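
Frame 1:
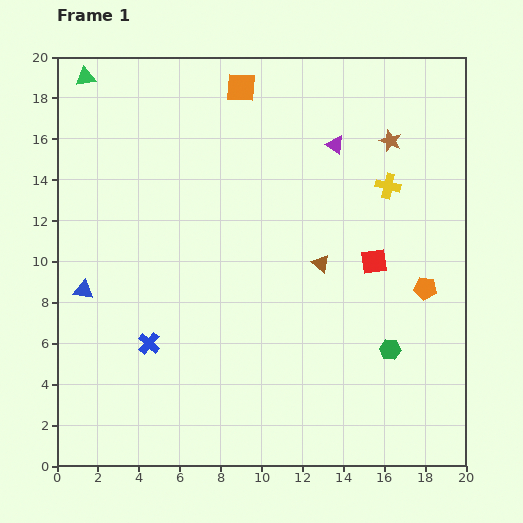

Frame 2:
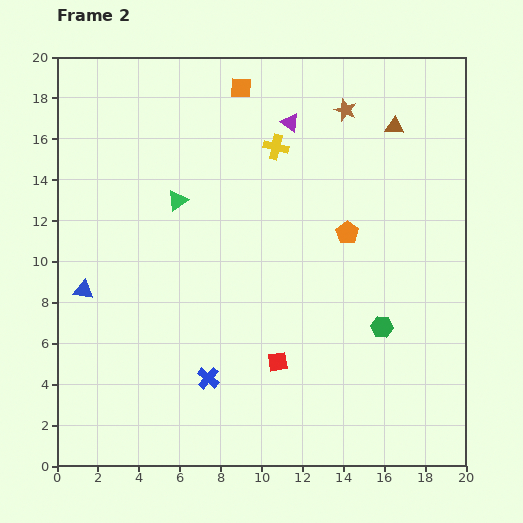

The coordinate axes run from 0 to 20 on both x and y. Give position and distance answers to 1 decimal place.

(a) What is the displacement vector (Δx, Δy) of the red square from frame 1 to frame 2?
(-4.7, -4.9)

The red square was at (15.5, 10.0) in frame 1 and (10.8, 5.1) in frame 2.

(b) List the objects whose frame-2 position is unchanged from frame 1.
the orange square, the blue triangle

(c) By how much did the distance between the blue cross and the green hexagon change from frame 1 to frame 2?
-2.9

Distance in frame 1: 11.8. Distance in frame 2: 8.9.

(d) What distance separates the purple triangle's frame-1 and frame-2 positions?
2.5

The purple triangle moved from (13.6, 15.7) to (11.4, 16.8), a distance of √(2.2² + 1.1²) ≈ 2.5.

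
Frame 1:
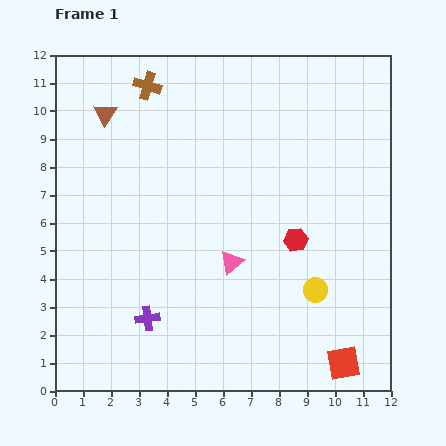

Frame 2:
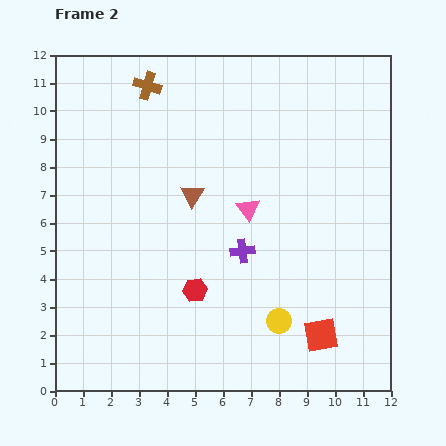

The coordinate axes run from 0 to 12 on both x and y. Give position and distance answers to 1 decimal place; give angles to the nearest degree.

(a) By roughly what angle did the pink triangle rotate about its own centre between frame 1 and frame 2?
26° counter-clockwise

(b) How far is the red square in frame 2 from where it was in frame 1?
1.3

The red square moved from (10.3, 1.0) to (9.5, 2.0), a distance of √(0.8² + 1.0²) ≈ 1.3.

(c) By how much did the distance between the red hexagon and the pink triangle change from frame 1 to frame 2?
+1.1

Distance in frame 1: 2.4. Distance in frame 2: 3.5.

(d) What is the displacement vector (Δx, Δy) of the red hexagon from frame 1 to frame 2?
(-3.6, -1.8)

The red hexagon was at (8.6, 5.4) in frame 1 and (5.0, 3.6) in frame 2.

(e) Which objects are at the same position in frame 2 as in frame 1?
the brown cross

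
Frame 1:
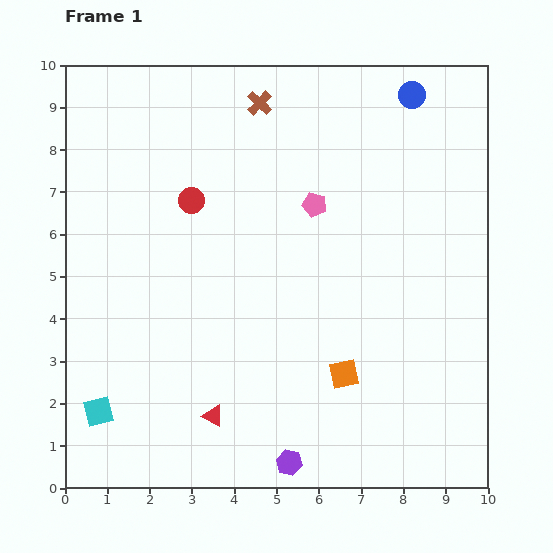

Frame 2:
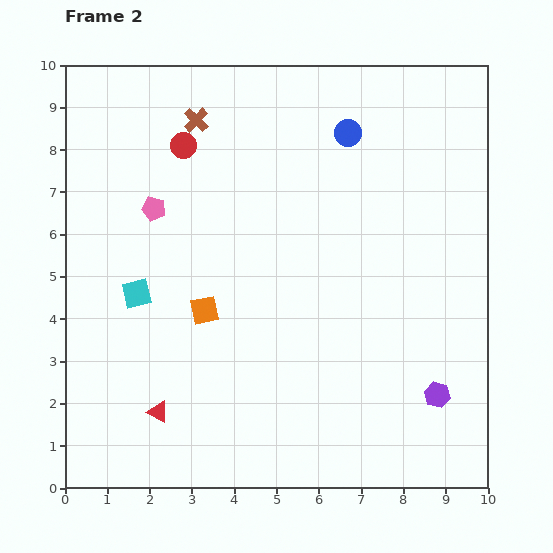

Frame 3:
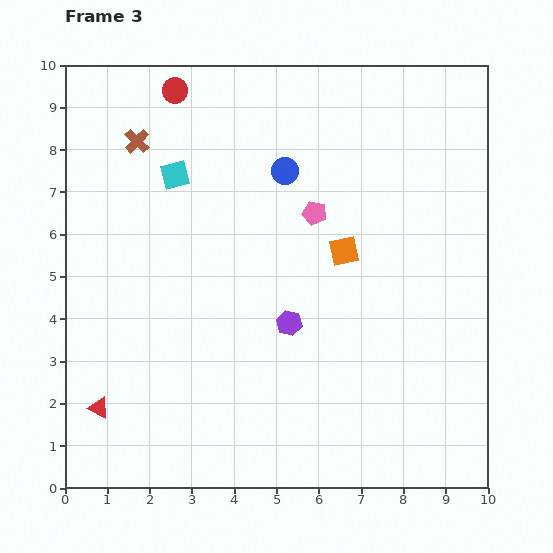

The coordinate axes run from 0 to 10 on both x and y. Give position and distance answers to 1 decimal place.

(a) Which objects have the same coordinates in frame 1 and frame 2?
none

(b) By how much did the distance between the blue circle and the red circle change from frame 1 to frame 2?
-1.9

Distance in frame 1: 5.8. Distance in frame 2: 3.9.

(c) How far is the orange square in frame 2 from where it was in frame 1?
3.6

The orange square moved from (6.6, 2.7) to (3.3, 4.2), a distance of √(3.3² + 1.5²) ≈ 3.6.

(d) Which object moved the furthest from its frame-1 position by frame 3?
the cyan square

(moved 5.9; next 3.5)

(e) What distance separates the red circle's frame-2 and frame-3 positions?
1.3

The red circle moved from (2.8, 8.1) to (2.6, 9.4), a distance of √(0.2² + 1.3²) ≈ 1.3.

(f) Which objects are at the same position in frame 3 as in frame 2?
none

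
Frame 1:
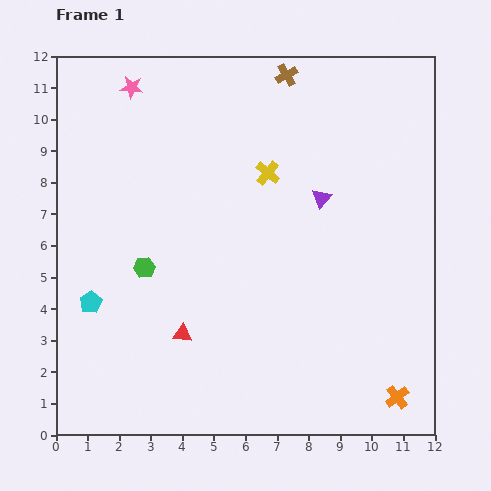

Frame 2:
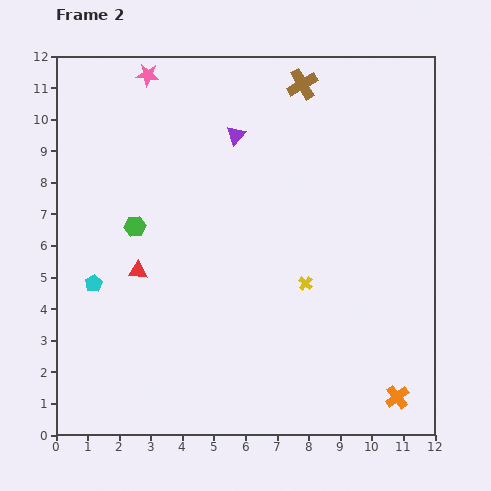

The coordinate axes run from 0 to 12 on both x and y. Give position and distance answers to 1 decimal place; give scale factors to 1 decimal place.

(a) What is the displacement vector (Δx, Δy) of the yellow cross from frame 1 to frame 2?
(1.2, -3.5)

The yellow cross was at (6.7, 8.3) in frame 1 and (7.9, 4.8) in frame 2.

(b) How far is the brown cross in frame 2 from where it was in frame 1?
0.6

The brown cross moved from (7.3, 11.4) to (7.8, 11.1), a distance of √(0.5² + 0.3²) ≈ 0.6.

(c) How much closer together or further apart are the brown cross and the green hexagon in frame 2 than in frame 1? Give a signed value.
-0.6

Distance in frame 1: 7.6. Distance in frame 2: 7.0.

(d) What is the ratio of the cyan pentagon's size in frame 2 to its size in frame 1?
0.8×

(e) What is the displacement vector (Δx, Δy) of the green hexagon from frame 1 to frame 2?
(-0.3, 1.3)

The green hexagon was at (2.8, 5.3) in frame 1 and (2.5, 6.6) in frame 2.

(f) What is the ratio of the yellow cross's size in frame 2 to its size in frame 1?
0.6×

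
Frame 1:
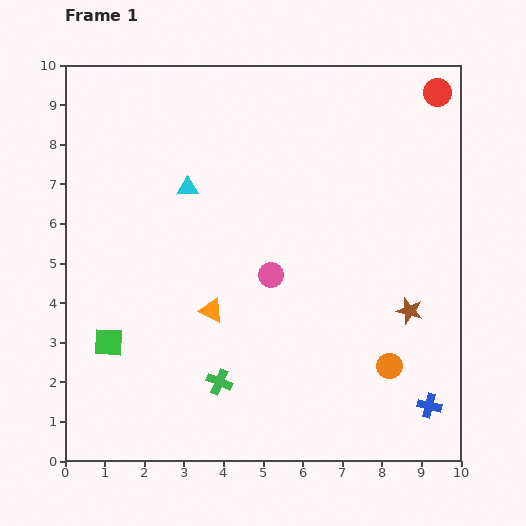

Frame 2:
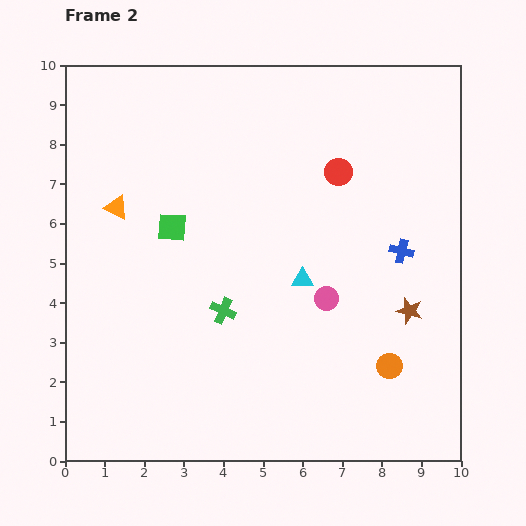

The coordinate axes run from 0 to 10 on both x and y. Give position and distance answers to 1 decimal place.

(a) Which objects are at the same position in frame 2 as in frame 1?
the brown star, the orange circle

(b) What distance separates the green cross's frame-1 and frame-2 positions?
1.8

The green cross moved from (3.9, 2.0) to (4.0, 3.8), a distance of √(0.1² + 1.8²) ≈ 1.8.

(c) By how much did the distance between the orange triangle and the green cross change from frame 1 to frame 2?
+1.9

Distance in frame 1: 1.8. Distance in frame 2: 3.7.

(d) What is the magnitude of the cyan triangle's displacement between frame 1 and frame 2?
3.7

The cyan triangle moved from (3.1, 6.9) to (6.0, 4.6), a distance of √(2.9² + 2.3²) ≈ 3.7.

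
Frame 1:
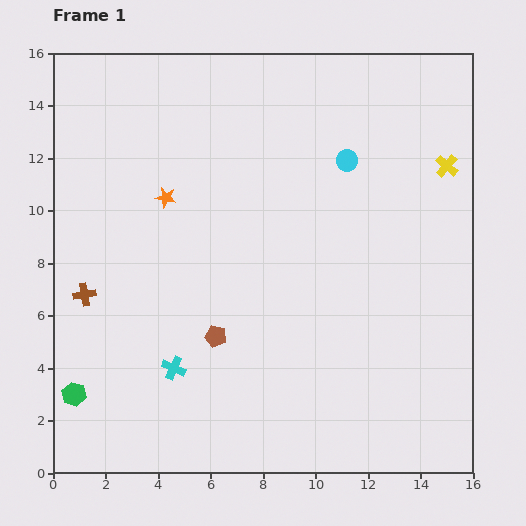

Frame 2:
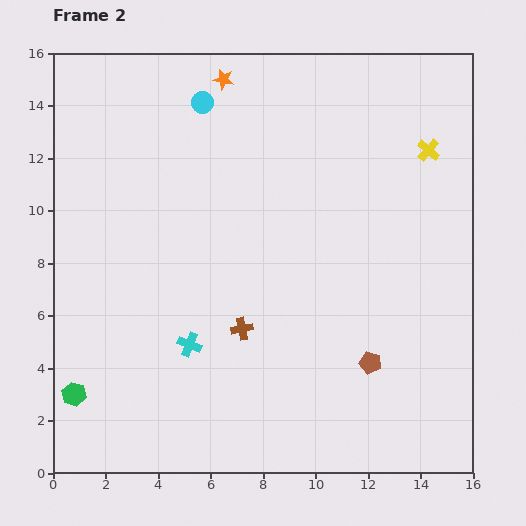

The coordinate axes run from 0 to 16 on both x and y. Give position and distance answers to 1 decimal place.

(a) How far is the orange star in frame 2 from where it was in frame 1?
5.0

The orange star moved from (4.3, 10.5) to (6.5, 15.0), a distance of √(2.2² + 4.5²) ≈ 5.0.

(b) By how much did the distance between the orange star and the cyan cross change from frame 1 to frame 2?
+3.7

Distance in frame 1: 6.5. Distance in frame 2: 10.2.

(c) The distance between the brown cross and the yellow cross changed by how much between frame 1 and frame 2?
-4.8

Distance in frame 1: 14.6. Distance in frame 2: 9.8.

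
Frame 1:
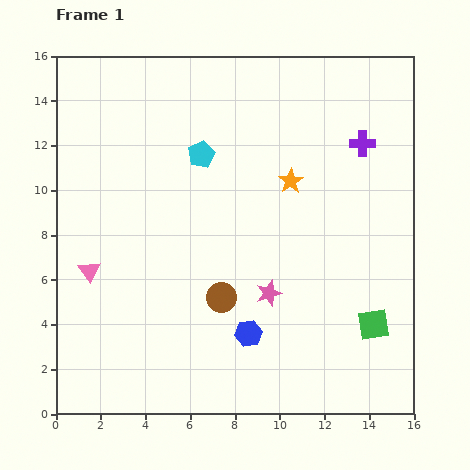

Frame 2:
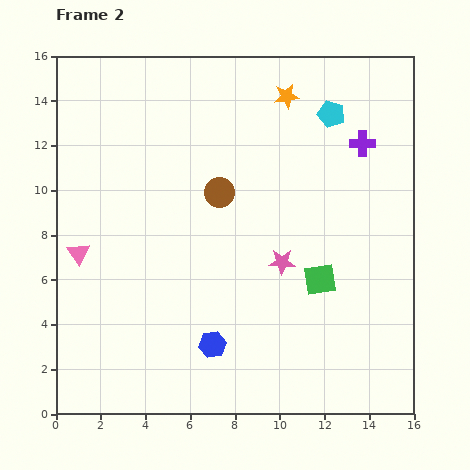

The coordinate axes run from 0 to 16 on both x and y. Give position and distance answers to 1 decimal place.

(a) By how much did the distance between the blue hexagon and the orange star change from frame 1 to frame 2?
+4.5

Distance in frame 1: 7.1. Distance in frame 2: 11.6.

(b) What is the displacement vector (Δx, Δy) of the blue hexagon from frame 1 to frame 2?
(-1.6, -0.5)

The blue hexagon was at (8.6, 3.6) in frame 1 and (7.0, 3.1) in frame 2.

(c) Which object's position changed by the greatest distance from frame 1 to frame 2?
the cyan pentagon

(moved 6.1; next 4.7)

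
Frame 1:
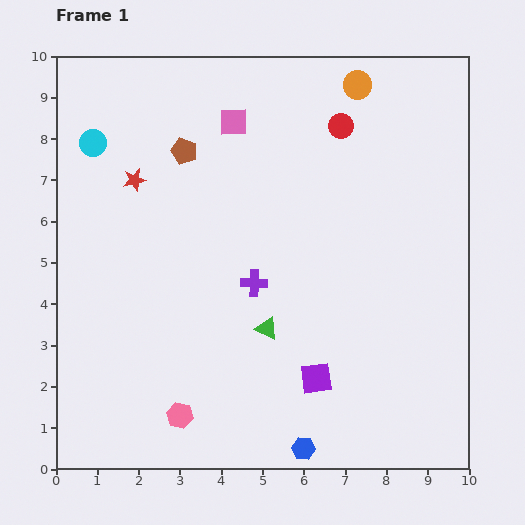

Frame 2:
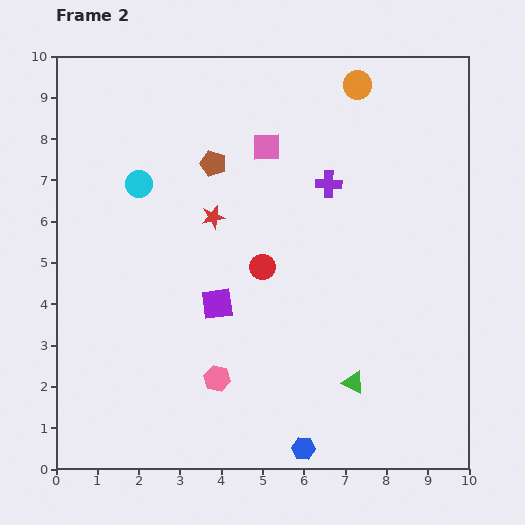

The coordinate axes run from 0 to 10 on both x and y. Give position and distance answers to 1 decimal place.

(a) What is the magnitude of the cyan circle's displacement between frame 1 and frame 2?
1.5

The cyan circle moved from (0.9, 7.9) to (2.0, 6.9), a distance of √(1.1² + 1.0²) ≈ 1.5.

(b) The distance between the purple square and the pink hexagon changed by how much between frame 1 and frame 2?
-1.6

Distance in frame 1: 3.4. Distance in frame 2: 1.8.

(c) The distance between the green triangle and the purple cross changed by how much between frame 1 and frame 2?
+3.7

Distance in frame 1: 1.1. Distance in frame 2: 4.8.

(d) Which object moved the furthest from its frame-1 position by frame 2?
the red circle

(moved 3.9; next 3.0)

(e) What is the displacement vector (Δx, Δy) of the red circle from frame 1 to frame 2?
(-1.9, -3.4)

The red circle was at (6.9, 8.3) in frame 1 and (5.0, 4.9) in frame 2.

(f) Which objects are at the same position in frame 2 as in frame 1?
the orange circle, the blue hexagon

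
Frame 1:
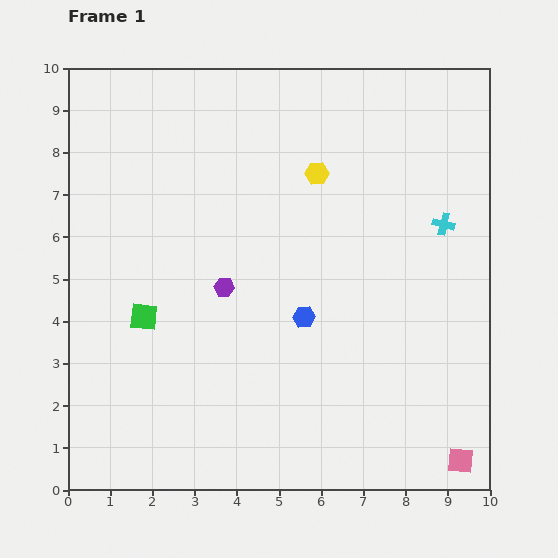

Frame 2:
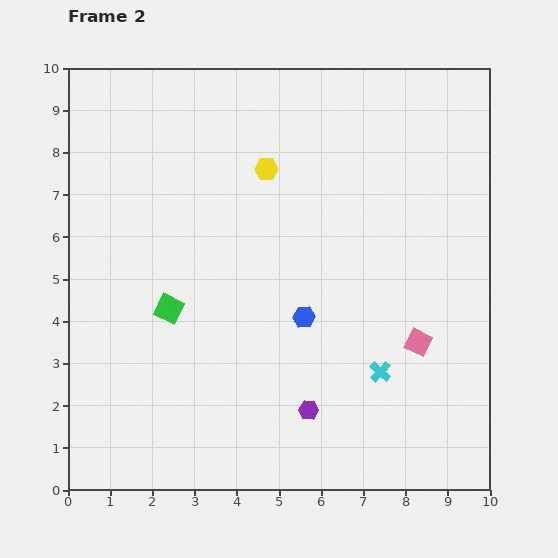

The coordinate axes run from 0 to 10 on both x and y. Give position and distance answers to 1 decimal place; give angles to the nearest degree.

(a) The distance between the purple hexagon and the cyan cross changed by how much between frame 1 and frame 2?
-3.5

Distance in frame 1: 5.4. Distance in frame 2: 1.9.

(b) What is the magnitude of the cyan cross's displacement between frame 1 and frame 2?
3.8

The cyan cross moved from (8.9, 6.3) to (7.4, 2.8), a distance of √(1.5² + 3.5²) ≈ 3.8.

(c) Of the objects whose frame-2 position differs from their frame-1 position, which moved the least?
the green square

(moved 0.6)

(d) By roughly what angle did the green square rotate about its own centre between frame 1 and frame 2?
19° clockwise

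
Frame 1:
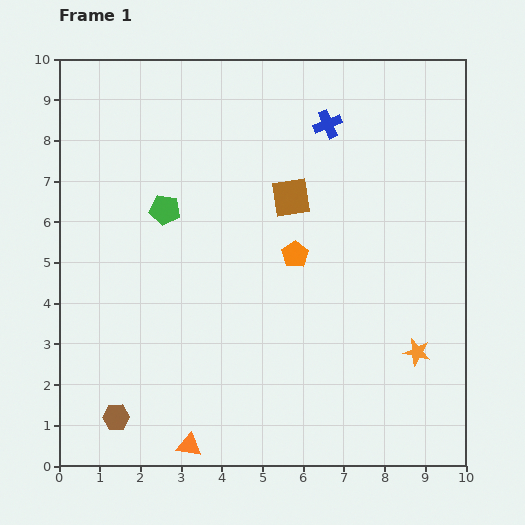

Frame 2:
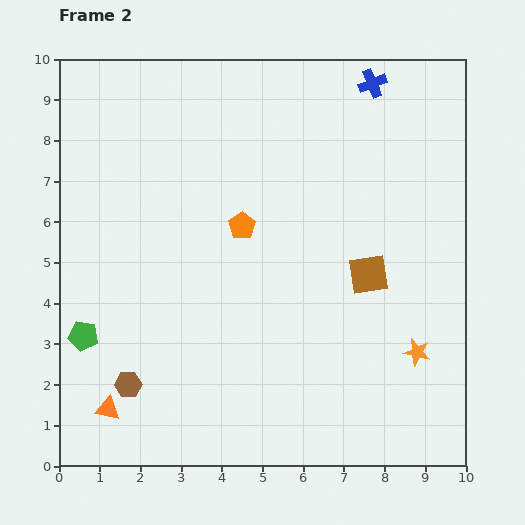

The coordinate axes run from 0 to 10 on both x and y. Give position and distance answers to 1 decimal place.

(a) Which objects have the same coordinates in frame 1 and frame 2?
the orange star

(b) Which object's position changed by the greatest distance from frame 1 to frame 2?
the green pentagon

(moved 3.7; next 2.7)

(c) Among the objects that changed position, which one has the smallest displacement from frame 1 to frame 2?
the brown hexagon

(moved 0.9)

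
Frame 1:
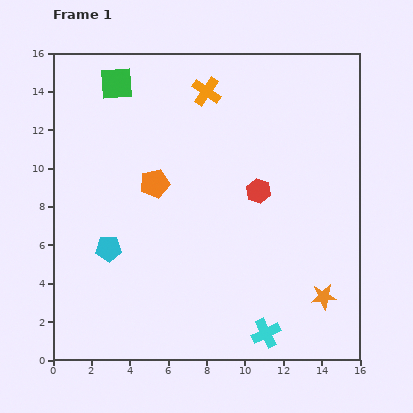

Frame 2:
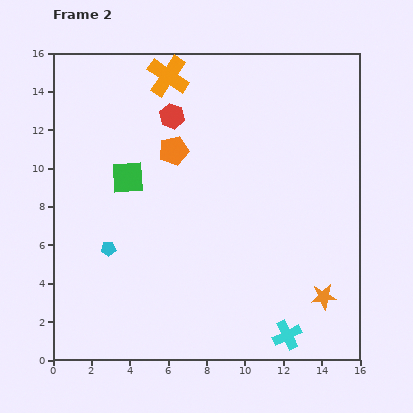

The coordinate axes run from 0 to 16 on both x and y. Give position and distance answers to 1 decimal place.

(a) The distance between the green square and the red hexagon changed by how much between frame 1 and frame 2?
-5.4

Distance in frame 1: 9.3. Distance in frame 2: 3.9.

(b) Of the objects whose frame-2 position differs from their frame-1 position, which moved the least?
the cyan cross

(moved 1.1)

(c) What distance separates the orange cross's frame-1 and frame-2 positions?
2.2

The orange cross moved from (8.0, 14.0) to (6.0, 14.8), a distance of √(2.0² + 0.8²) ≈ 2.2.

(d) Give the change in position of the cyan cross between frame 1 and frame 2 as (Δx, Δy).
(1.1, -0.1)

The cyan cross was at (11.1, 1.4) in frame 1 and (12.2, 1.3) in frame 2.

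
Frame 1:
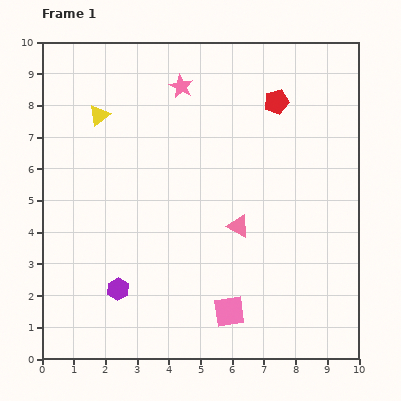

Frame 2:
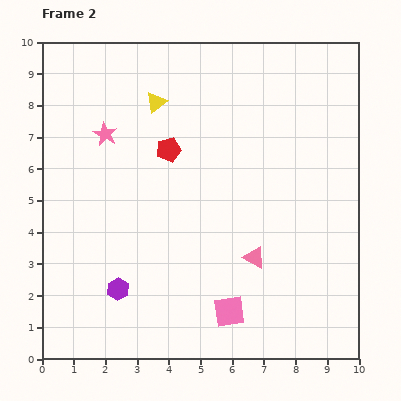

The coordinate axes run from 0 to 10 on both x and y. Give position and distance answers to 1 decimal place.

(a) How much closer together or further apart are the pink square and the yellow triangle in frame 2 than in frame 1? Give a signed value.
-0.4

Distance in frame 1: 7.4. Distance in frame 2: 7.0.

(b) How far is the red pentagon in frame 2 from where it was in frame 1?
3.7

The red pentagon moved from (7.4, 8.1) to (4.0, 6.6), a distance of √(3.4² + 1.5²) ≈ 3.7.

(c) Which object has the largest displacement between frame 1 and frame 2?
the red pentagon

(moved 3.7; next 2.8)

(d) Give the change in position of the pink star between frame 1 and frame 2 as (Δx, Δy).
(-2.4, -1.5)

The pink star was at (4.4, 8.6) in frame 1 and (2.0, 7.1) in frame 2.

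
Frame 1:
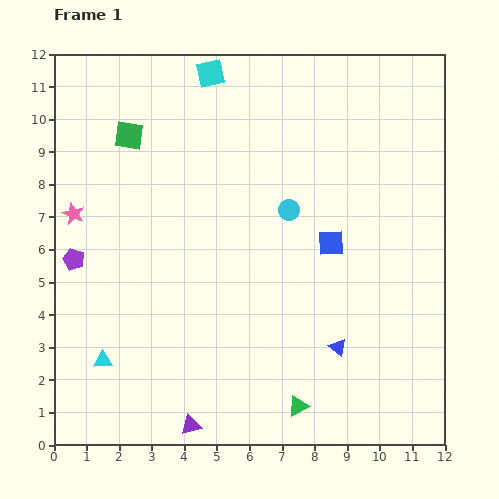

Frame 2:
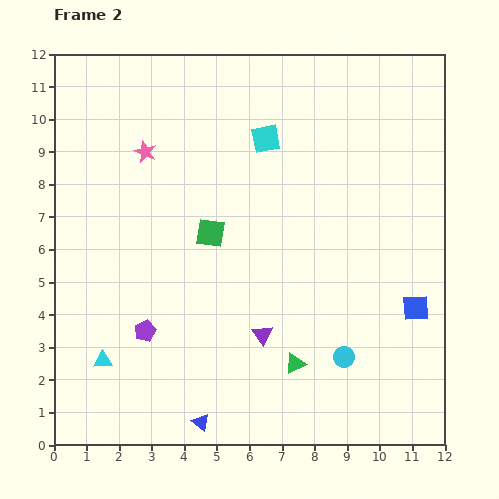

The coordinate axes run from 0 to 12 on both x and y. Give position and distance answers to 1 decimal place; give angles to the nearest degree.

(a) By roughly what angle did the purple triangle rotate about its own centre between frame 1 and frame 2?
52° counter-clockwise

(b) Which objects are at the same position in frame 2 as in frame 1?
the cyan triangle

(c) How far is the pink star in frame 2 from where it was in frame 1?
2.9

The pink star moved from (0.6, 7.1) to (2.8, 9.0), a distance of √(2.2² + 1.9²) ≈ 2.9.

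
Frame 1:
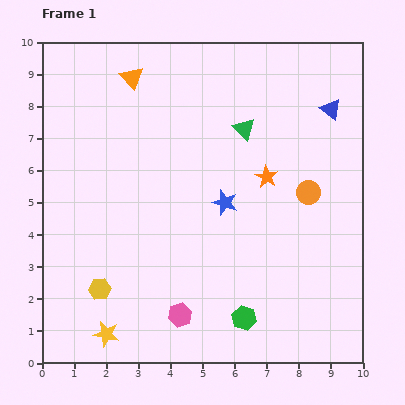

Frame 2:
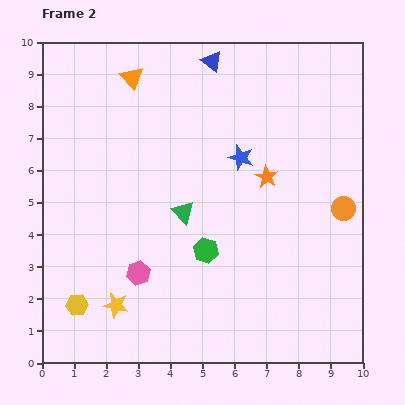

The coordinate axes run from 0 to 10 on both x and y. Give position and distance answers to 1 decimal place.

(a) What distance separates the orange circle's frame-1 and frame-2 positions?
1.2

The orange circle moved from (8.3, 5.3) to (9.4, 4.8), a distance of √(1.1² + 0.5²) ≈ 1.2.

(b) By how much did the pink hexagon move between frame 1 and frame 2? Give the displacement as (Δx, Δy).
(-1.3, 1.3)

The pink hexagon was at (4.3, 1.5) in frame 1 and (3.0, 2.8) in frame 2.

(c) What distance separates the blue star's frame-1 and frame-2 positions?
1.5

The blue star moved from (5.7, 5.0) to (6.2, 6.4), a distance of √(0.5² + 1.4²) ≈ 1.5.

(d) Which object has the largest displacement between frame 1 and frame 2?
the blue triangle

(moved 4.0; next 3.2)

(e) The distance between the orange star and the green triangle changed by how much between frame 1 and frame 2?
+1.1

Distance in frame 1: 1.7. Distance in frame 2: 2.8.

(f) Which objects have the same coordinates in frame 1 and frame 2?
the orange triangle, the orange star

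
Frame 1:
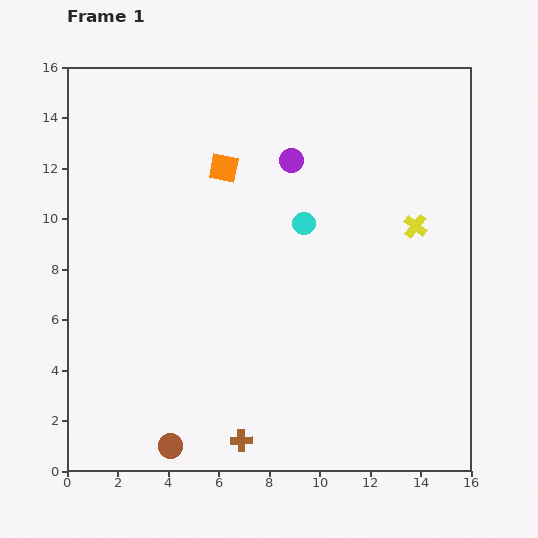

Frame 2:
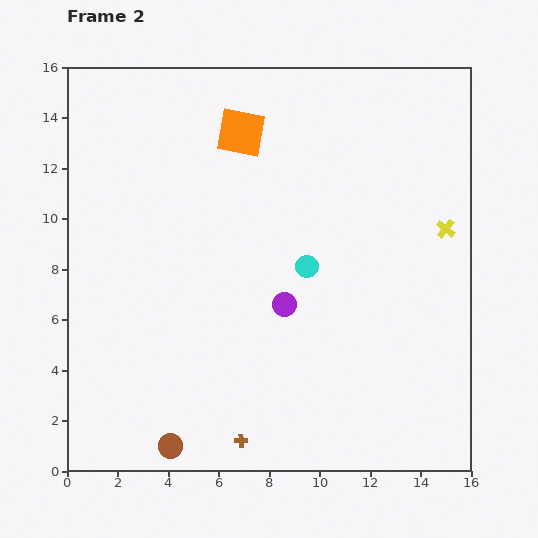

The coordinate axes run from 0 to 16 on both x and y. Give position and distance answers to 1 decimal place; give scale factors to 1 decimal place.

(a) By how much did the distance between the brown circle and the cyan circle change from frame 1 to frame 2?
-1.4

Distance in frame 1: 10.3. Distance in frame 2: 8.9.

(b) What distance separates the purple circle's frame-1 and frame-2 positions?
5.7

The purple circle moved from (8.9, 12.3) to (8.6, 6.6), a distance of √(0.3² + 5.7²) ≈ 5.7.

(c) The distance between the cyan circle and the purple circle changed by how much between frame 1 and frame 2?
-0.8

Distance in frame 1: 2.5. Distance in frame 2: 1.7.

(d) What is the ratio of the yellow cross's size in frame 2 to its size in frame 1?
0.8×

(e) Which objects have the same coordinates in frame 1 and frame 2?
the brown circle, the brown cross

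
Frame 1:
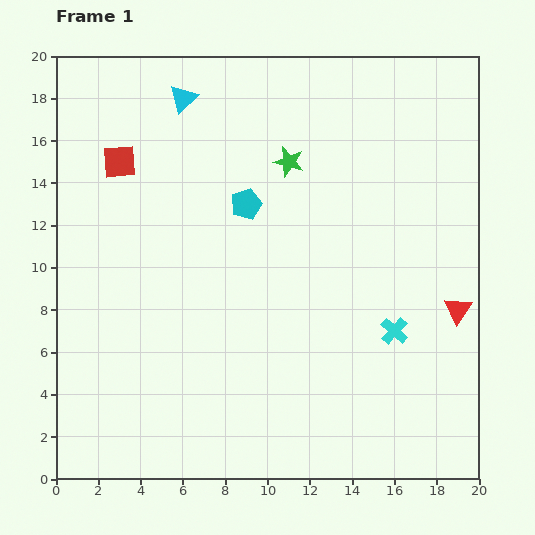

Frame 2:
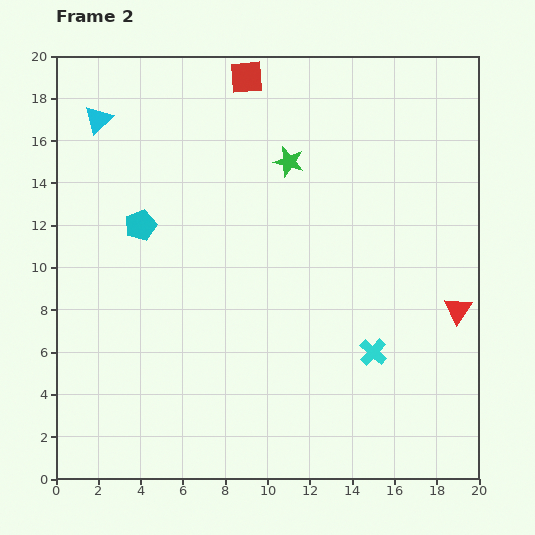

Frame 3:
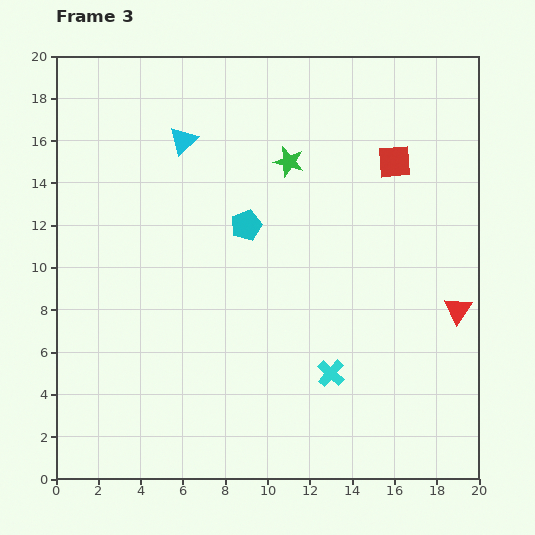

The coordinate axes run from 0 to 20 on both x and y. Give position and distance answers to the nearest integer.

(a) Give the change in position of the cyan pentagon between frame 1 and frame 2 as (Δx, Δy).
(-5, -1)

The cyan pentagon was at (9, 13) in frame 1 and (4, 12) in frame 2.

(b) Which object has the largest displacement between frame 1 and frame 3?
the red square

(moved 13; next 4)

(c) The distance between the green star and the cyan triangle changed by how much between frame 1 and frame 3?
-1

Distance in frame 1: 6. Distance in frame 3: 5.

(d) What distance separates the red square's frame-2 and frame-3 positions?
8

The red square moved from (9, 19) to (16, 15), a distance of √(7² + 4²) ≈ 8.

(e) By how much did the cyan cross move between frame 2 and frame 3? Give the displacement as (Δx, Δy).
(-2, -1)

The cyan cross was at (15, 6) in frame 2 and (13, 5) in frame 3.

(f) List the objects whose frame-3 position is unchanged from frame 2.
the red triangle, the green star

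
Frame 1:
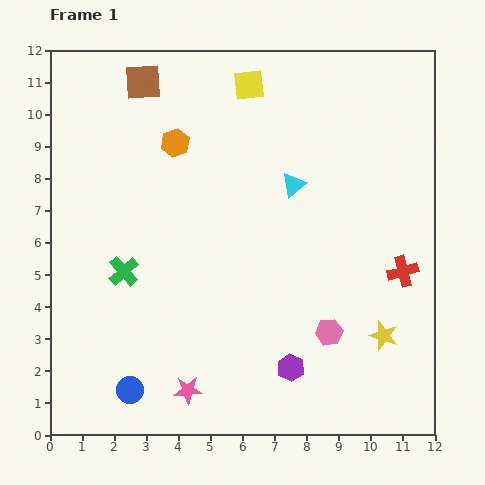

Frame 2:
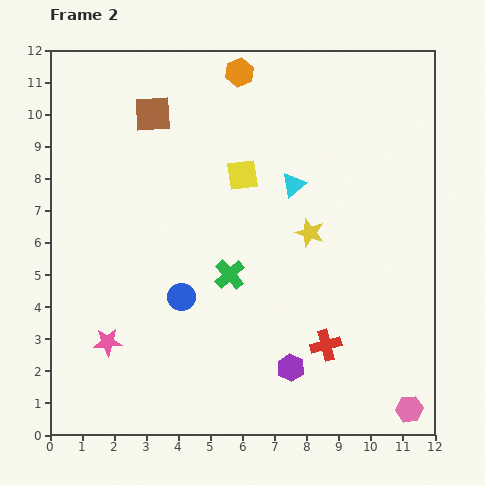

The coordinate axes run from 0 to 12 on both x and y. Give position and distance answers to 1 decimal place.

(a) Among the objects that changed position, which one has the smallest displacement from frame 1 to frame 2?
the brown square

(moved 1.0)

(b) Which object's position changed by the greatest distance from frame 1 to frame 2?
the yellow star

(moved 3.9; next 3.5)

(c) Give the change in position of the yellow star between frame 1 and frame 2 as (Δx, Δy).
(-2.3, 3.2)

The yellow star was at (10.4, 3.1) in frame 1 and (8.1, 6.3) in frame 2.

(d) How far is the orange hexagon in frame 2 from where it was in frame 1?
3.0

The orange hexagon moved from (3.9, 9.1) to (5.9, 11.3), a distance of √(2.0² + 2.2²) ≈ 3.0.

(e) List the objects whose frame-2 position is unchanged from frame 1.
the cyan triangle, the purple hexagon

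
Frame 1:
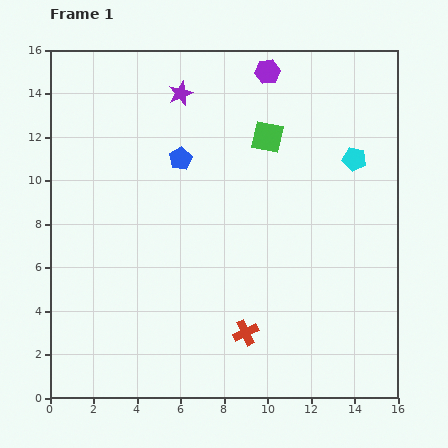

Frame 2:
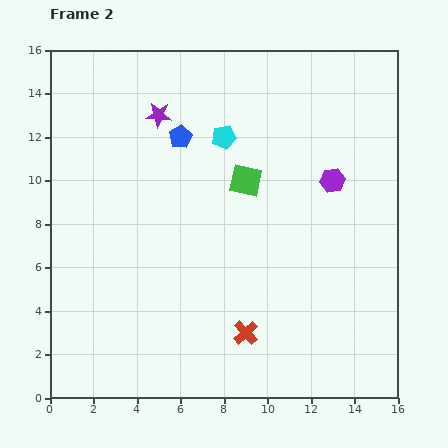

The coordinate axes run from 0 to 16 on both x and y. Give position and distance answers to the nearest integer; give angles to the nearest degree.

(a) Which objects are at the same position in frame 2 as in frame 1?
the red cross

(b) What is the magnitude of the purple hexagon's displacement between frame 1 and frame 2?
6

The purple hexagon moved from (10, 15) to (13, 10), a distance of √(3² + 5²) ≈ 6.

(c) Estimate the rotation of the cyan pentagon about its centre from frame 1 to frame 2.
21° counter-clockwise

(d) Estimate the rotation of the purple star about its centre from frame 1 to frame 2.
26° clockwise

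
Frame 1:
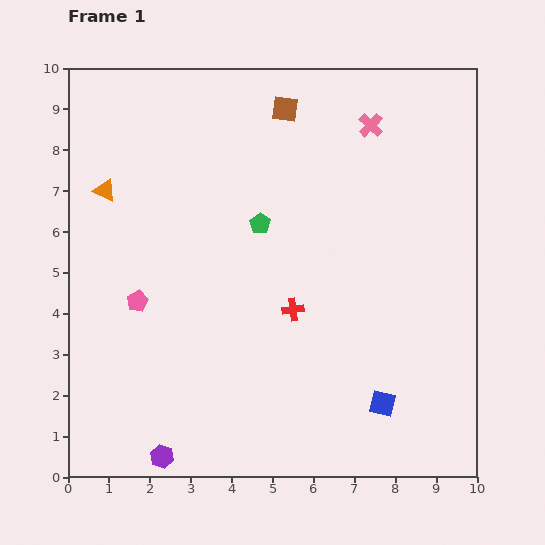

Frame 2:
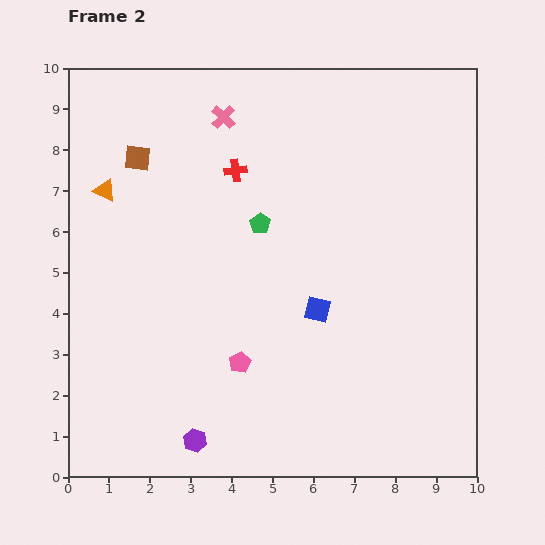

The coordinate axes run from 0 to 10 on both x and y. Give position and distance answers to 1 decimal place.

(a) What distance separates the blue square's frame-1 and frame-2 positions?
2.8

The blue square moved from (7.7, 1.8) to (6.1, 4.1), a distance of √(1.6² + 2.3²) ≈ 2.8.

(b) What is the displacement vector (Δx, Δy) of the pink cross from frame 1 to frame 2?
(-3.6, 0.2)

The pink cross was at (7.4, 8.6) in frame 1 and (3.8, 8.8) in frame 2.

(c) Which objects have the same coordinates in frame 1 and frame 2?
the green pentagon, the orange triangle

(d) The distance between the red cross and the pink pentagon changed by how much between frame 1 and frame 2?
+0.9

Distance in frame 1: 3.8. Distance in frame 2: 4.7.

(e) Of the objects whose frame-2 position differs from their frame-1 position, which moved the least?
the purple hexagon

(moved 0.9)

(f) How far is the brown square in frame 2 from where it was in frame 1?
3.8

The brown square moved from (5.3, 9.0) to (1.7, 7.8), a distance of √(3.6² + 1.2²) ≈ 3.8.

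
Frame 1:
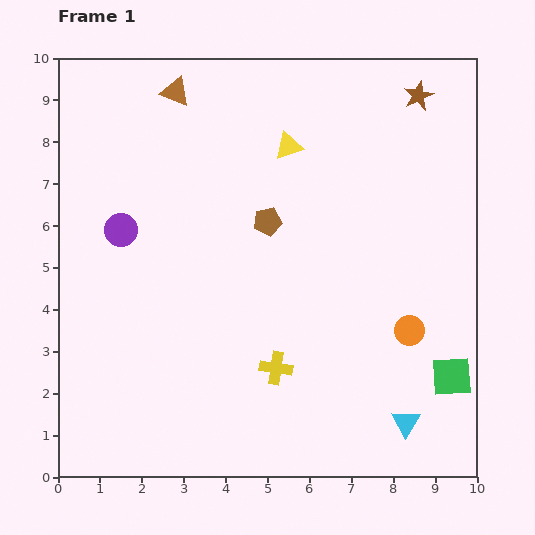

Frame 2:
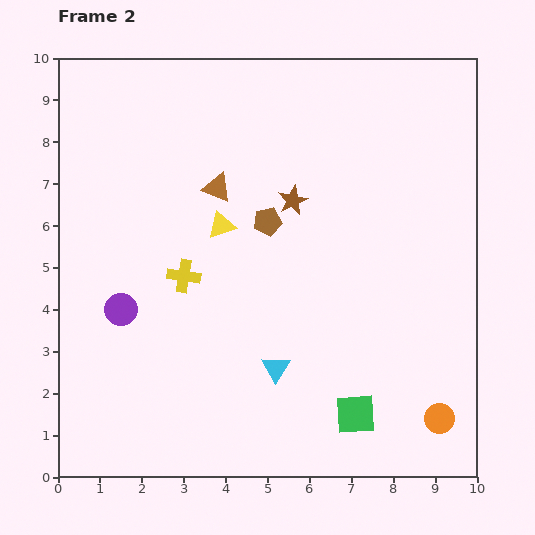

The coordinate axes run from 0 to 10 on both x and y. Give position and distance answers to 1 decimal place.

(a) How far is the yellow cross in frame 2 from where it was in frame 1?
3.1

The yellow cross moved from (5.2, 2.6) to (3.0, 4.8), a distance of √(2.2² + 2.2²) ≈ 3.1.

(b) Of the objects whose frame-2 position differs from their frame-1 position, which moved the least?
the purple circle

(moved 1.9)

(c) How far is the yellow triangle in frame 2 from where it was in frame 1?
2.5

The yellow triangle moved from (5.5, 7.9) to (3.9, 6.0), a distance of √(1.6² + 1.9²) ≈ 2.5.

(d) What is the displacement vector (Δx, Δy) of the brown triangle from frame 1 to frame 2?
(1.0, -2.3)

The brown triangle was at (2.8, 9.2) in frame 1 and (3.8, 6.9) in frame 2.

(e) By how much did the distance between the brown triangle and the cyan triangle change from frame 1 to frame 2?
-5.1

Distance in frame 1: 9.6. Distance in frame 2: 4.5.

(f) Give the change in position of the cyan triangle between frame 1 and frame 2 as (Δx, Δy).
(-3.1, 1.3)

The cyan triangle was at (8.3, 1.3) in frame 1 and (5.2, 2.6) in frame 2.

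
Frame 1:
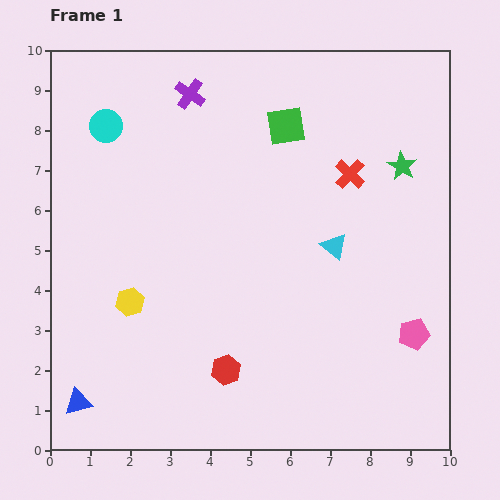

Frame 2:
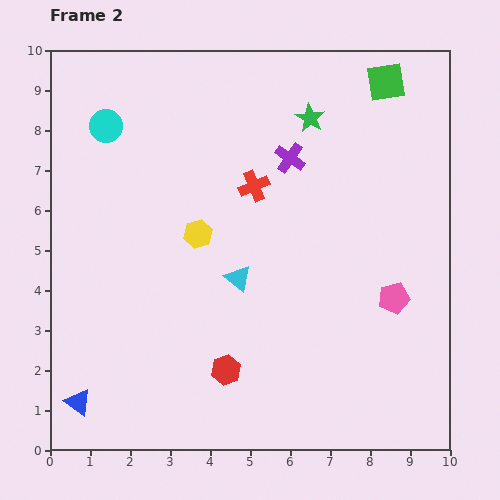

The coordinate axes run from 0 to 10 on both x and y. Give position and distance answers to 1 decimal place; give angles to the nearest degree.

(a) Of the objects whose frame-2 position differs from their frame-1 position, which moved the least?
the pink pentagon

(moved 1.0)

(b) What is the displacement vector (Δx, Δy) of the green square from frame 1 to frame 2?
(2.5, 1.1)

The green square was at (5.9, 8.1) in frame 1 and (8.4, 9.2) in frame 2.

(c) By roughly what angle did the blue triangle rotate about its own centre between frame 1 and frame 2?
50° clockwise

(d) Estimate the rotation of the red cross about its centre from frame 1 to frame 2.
26° clockwise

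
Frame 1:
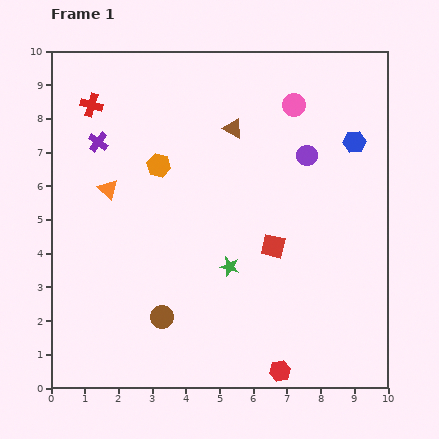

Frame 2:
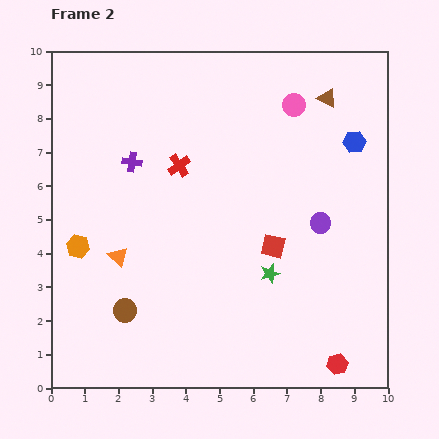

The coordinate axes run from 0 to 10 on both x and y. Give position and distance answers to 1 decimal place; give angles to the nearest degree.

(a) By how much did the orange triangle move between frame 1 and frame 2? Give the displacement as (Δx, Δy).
(0.3, -2.0)

The orange triangle was at (1.7, 5.9) in frame 1 and (2.0, 3.9) in frame 2.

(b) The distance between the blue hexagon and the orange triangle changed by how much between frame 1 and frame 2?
+0.4

Distance in frame 1: 7.4. Distance in frame 2: 7.8.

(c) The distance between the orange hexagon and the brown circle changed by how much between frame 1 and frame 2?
-2.1

Distance in frame 1: 4.5. Distance in frame 2: 2.4.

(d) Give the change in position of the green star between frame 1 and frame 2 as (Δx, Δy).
(1.2, -0.2)

The green star was at (5.3, 3.6) in frame 1 and (6.5, 3.4) in frame 2.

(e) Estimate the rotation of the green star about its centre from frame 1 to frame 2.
30° counter-clockwise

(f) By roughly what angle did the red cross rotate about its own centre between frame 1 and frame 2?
39° clockwise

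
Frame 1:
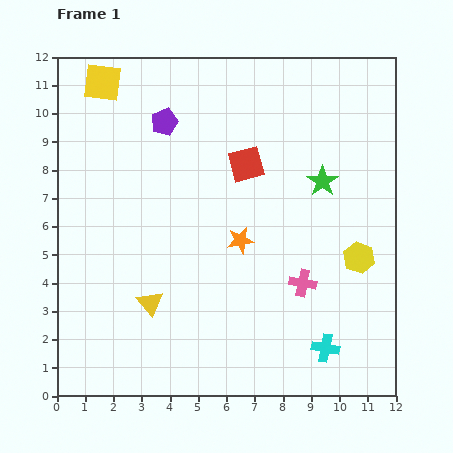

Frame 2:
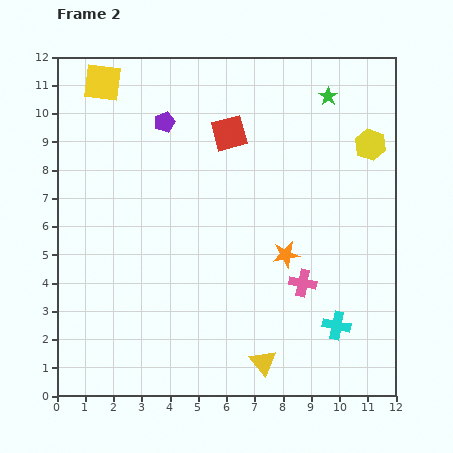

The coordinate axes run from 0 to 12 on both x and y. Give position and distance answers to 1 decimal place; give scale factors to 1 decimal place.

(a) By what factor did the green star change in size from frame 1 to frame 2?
0.6×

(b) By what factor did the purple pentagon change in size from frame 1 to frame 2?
0.7×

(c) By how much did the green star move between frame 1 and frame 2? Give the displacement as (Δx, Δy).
(0.2, 3.0)

The green star was at (9.4, 7.6) in frame 1 and (9.6, 10.6) in frame 2.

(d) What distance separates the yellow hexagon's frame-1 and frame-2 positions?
4.0

The yellow hexagon moved from (10.7, 4.9) to (11.1, 8.9), a distance of √(0.4² + 4.0²) ≈ 4.0.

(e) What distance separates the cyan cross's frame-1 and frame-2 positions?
0.9

The cyan cross moved from (9.5, 1.7) to (9.9, 2.5), a distance of √(0.4² + 0.8²) ≈ 0.9.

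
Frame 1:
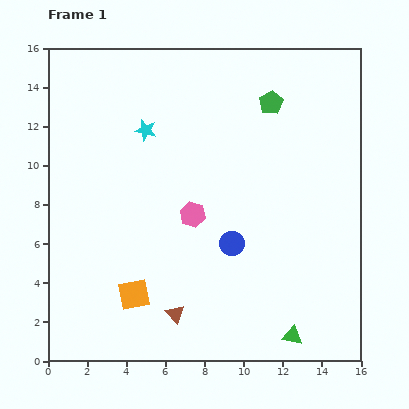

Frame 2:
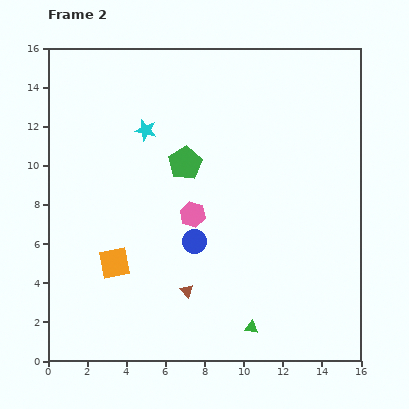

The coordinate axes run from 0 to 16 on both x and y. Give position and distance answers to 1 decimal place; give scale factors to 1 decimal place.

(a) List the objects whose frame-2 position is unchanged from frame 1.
the cyan star, the pink hexagon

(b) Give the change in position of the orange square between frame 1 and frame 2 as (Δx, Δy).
(-1.0, 1.6)

The orange square was at (4.4, 3.4) in frame 1 and (3.4, 5.0) in frame 2.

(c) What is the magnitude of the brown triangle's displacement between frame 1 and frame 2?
1.3

The brown triangle moved from (6.5, 2.4) to (7.1, 3.6), a distance of √(0.6² + 1.2²) ≈ 1.3.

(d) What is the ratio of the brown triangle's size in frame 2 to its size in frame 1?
0.7×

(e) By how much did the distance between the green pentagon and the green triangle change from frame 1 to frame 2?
-2.9

Distance in frame 1: 12.0. Distance in frame 2: 9.1.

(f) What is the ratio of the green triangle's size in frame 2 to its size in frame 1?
0.7×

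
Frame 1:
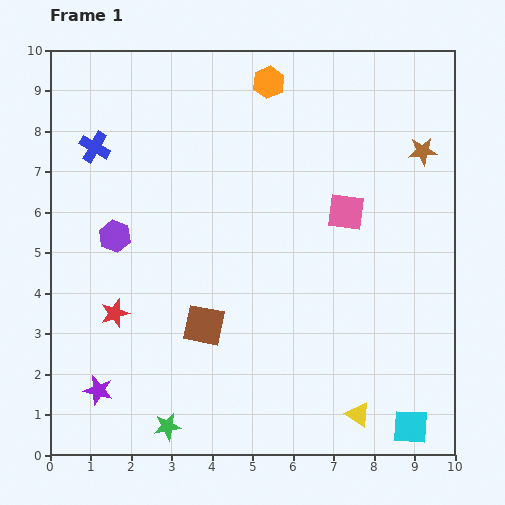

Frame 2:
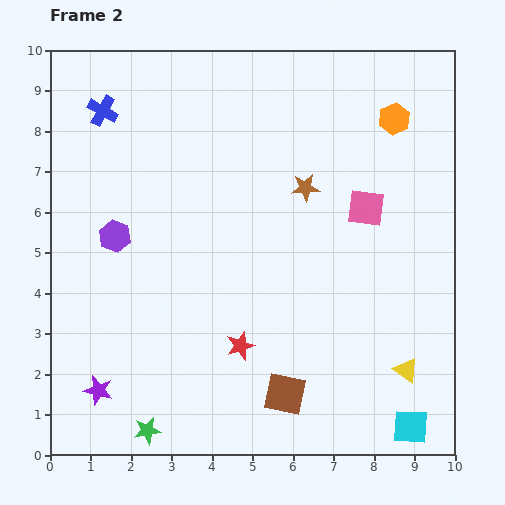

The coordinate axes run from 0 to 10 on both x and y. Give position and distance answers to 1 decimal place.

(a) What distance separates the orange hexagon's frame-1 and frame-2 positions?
3.2

The orange hexagon moved from (5.4, 9.2) to (8.5, 8.3), a distance of √(3.1² + 0.9²) ≈ 3.2.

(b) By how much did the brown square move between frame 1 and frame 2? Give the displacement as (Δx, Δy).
(2.0, -1.7)

The brown square was at (3.8, 3.2) in frame 1 and (5.8, 1.5) in frame 2.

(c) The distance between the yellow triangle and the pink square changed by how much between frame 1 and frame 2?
-0.9

Distance in frame 1: 5.0. Distance in frame 2: 4.1.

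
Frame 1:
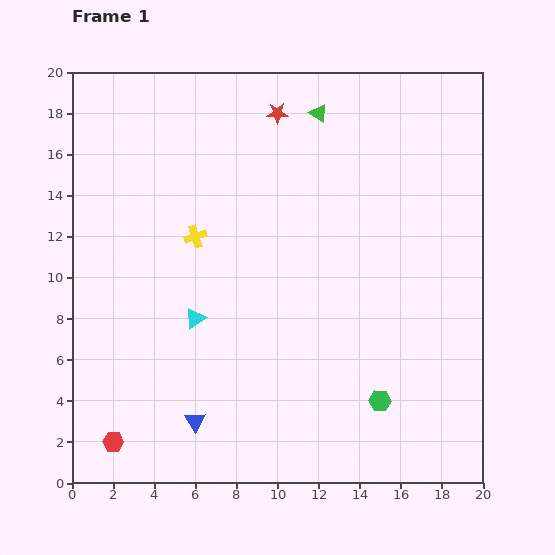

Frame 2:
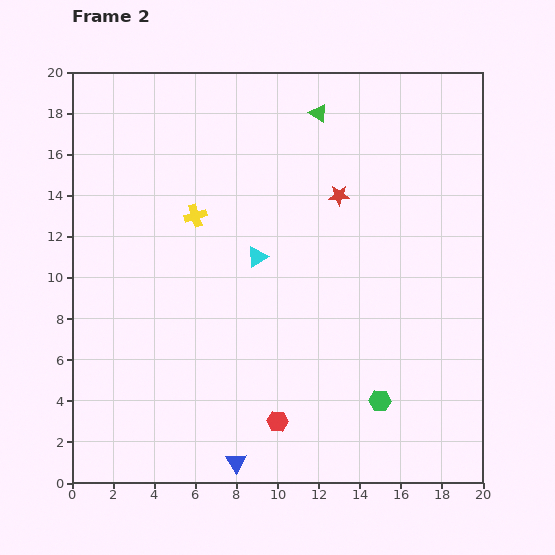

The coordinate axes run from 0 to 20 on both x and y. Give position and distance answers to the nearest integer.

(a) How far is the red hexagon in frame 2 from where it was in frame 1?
8

The red hexagon moved from (2, 2) to (10, 3), a distance of √(8² + 1²) ≈ 8.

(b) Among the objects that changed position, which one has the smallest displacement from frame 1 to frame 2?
the yellow cross

(moved 1)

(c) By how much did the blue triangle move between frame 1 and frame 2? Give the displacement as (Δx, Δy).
(2, -2)

The blue triangle was at (6, 3) in frame 1 and (8, 1) in frame 2.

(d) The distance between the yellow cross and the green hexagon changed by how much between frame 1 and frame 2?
+1

Distance in frame 1: 12. Distance in frame 2: 13.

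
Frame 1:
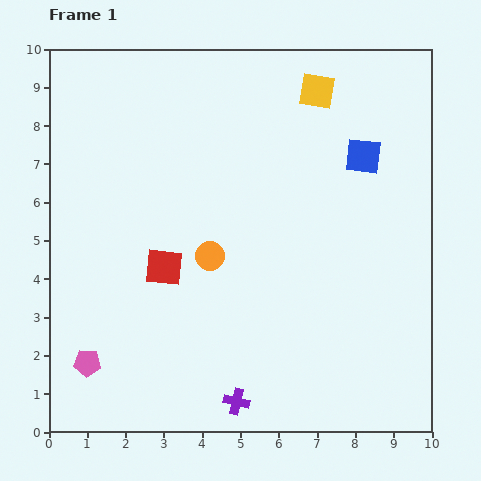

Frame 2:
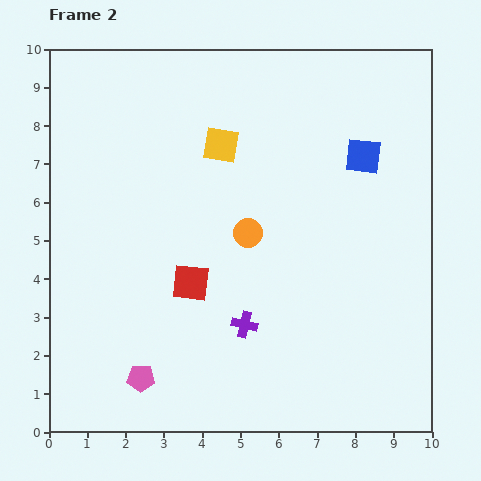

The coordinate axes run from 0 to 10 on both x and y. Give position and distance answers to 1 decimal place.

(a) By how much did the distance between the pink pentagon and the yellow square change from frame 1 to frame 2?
-2.8

Distance in frame 1: 9.3. Distance in frame 2: 6.5.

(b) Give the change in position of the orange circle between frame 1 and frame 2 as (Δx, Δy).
(1.0, 0.6)

The orange circle was at (4.2, 4.6) in frame 1 and (5.2, 5.2) in frame 2.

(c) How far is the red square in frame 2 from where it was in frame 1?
0.8

The red square moved from (3.0, 4.3) to (3.7, 3.9), a distance of √(0.7² + 0.4²) ≈ 0.8.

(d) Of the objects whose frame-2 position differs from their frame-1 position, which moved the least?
the red square

(moved 0.8)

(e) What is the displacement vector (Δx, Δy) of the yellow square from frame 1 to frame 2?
(-2.5, -1.4)

The yellow square was at (7.0, 8.9) in frame 1 and (4.5, 7.5) in frame 2.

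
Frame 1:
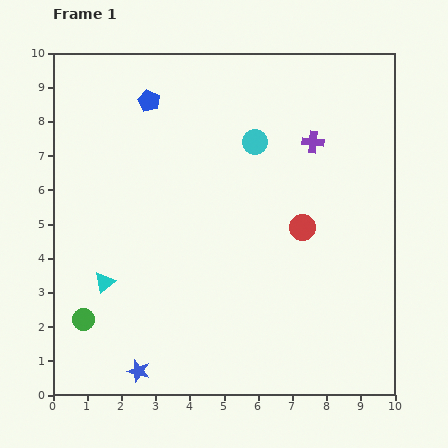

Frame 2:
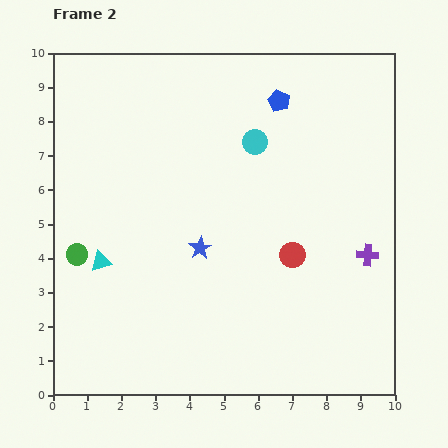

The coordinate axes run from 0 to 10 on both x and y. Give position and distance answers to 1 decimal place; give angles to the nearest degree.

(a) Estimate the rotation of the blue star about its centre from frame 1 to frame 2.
25° clockwise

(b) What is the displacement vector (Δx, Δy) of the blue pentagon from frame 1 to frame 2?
(3.8, 0.0)

The blue pentagon was at (2.8, 8.6) in frame 1 and (6.6, 8.6) in frame 2.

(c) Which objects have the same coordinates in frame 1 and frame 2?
the cyan circle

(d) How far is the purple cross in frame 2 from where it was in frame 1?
3.7

The purple cross moved from (7.6, 7.4) to (9.2, 4.1), a distance of √(1.6² + 3.3²) ≈ 3.7.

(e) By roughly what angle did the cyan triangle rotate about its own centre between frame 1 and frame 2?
24° clockwise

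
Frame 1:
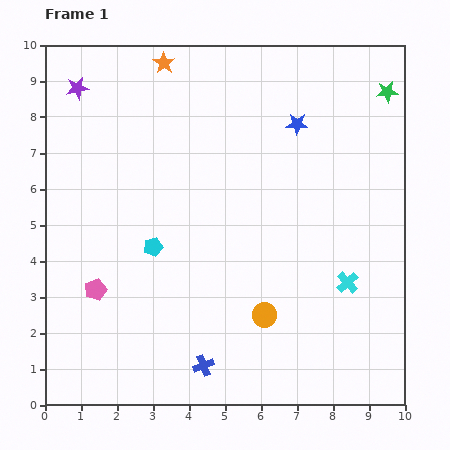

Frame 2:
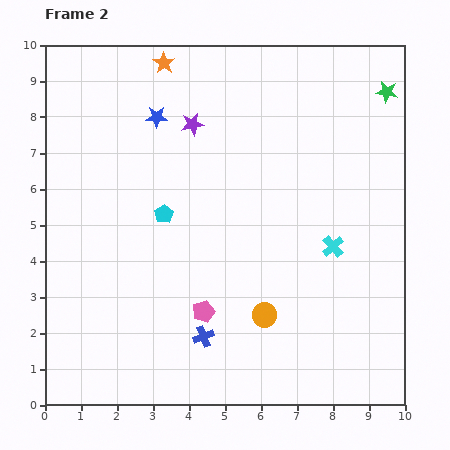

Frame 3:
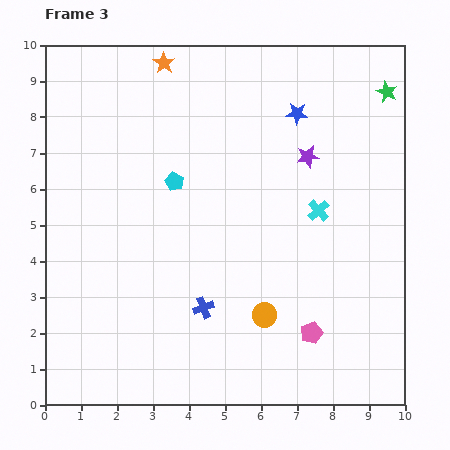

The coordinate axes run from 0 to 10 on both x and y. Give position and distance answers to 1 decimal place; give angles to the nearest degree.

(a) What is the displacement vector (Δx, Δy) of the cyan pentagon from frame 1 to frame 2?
(0.3, 0.9)

The cyan pentagon was at (3.0, 4.4) in frame 1 and (3.3, 5.3) in frame 2.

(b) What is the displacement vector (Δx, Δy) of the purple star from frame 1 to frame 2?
(3.2, -1.0)

The purple star was at (0.9, 8.8) in frame 1 and (4.1, 7.8) in frame 2.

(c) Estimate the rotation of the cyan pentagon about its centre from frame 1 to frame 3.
31° counter-clockwise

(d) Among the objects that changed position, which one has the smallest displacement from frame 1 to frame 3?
the blue star

(moved 0.3)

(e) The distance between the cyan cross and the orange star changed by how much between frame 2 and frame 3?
-1.0

Distance in frame 2: 6.9. Distance in frame 3: 5.9.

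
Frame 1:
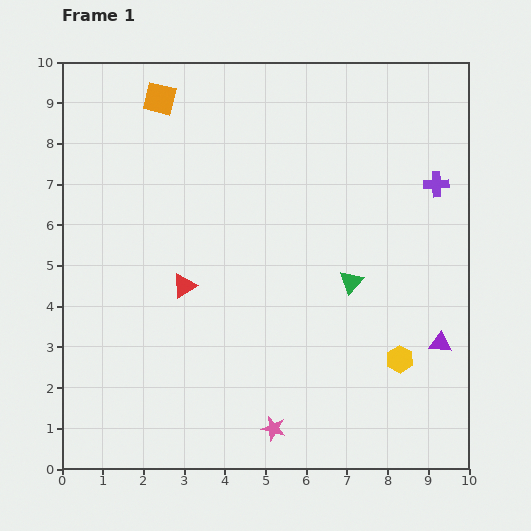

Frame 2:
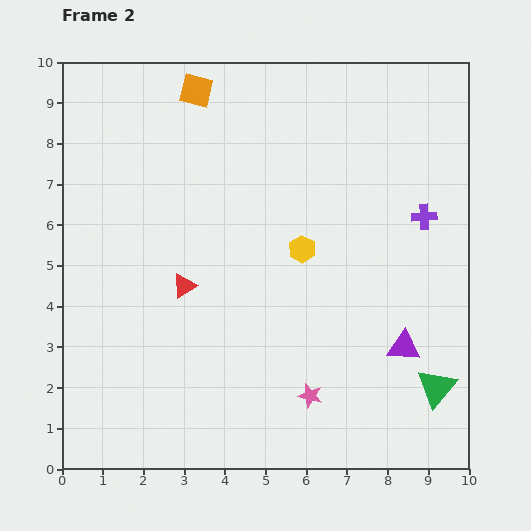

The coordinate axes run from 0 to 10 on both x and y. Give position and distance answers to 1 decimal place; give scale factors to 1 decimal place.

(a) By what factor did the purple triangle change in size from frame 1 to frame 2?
1.5×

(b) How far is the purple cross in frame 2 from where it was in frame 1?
0.9

The purple cross moved from (9.2, 7.0) to (8.9, 6.2), a distance of √(0.3² + 0.8²) ≈ 0.9.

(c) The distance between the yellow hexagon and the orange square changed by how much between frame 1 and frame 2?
-4.0

Distance in frame 1: 8.7. Distance in frame 2: 4.7.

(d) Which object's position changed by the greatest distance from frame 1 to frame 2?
the yellow hexagon

(moved 3.6; next 3.3)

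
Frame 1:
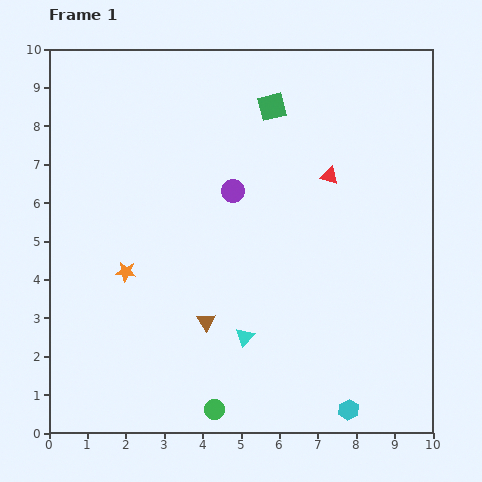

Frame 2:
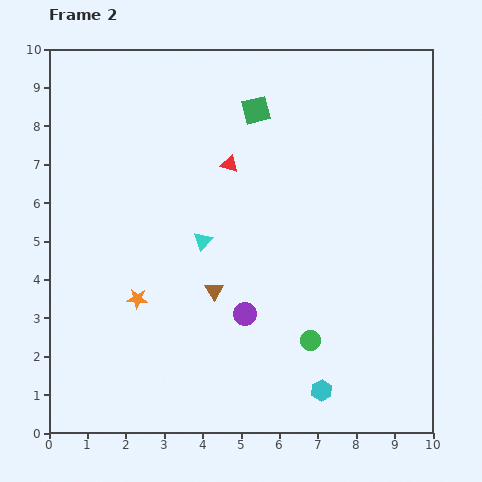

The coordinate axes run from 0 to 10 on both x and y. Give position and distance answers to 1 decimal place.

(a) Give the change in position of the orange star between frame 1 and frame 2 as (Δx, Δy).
(0.3, -0.7)

The orange star was at (2.0, 4.2) in frame 1 and (2.3, 3.5) in frame 2.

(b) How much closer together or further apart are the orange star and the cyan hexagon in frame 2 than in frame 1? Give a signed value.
-1.4

Distance in frame 1: 6.8. Distance in frame 2: 5.4.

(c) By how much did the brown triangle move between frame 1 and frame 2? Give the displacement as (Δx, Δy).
(0.2, 0.8)

The brown triangle was at (4.1, 2.9) in frame 1 and (4.3, 3.7) in frame 2.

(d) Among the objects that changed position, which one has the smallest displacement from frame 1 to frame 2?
the green square

(moved 0.4)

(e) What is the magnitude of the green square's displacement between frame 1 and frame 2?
0.4

The green square moved from (5.8, 8.5) to (5.4, 8.4), a distance of √(0.4² + 0.1²) ≈ 0.4.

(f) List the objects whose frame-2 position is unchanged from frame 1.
none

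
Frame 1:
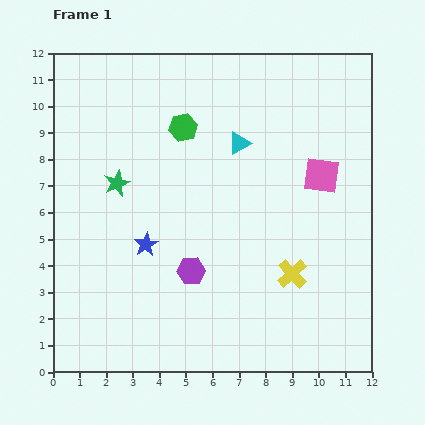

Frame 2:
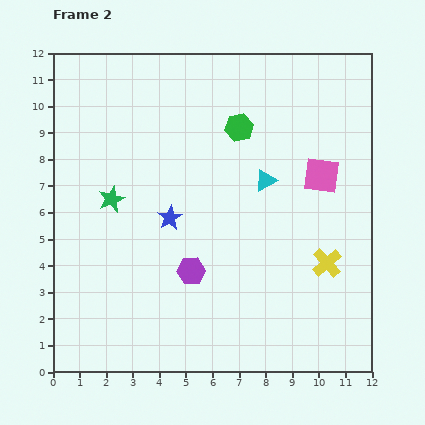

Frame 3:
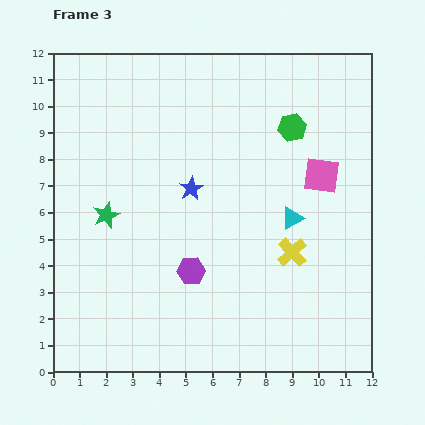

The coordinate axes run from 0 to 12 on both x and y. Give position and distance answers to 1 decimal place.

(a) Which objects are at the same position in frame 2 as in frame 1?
the pink square, the purple hexagon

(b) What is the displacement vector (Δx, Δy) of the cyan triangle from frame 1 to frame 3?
(2.0, -2.8)

The cyan triangle was at (7.0, 8.6) in frame 1 and (9.0, 5.8) in frame 3.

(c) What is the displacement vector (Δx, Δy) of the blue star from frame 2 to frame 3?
(0.8, 1.1)

The blue star was at (4.4, 5.8) in frame 2 and (5.2, 6.9) in frame 3.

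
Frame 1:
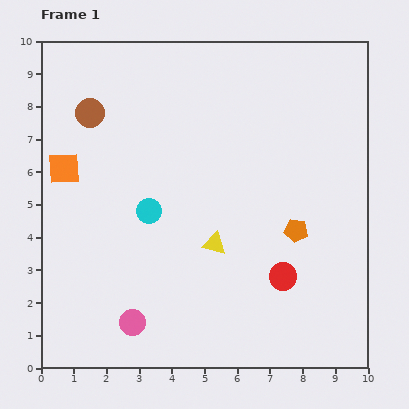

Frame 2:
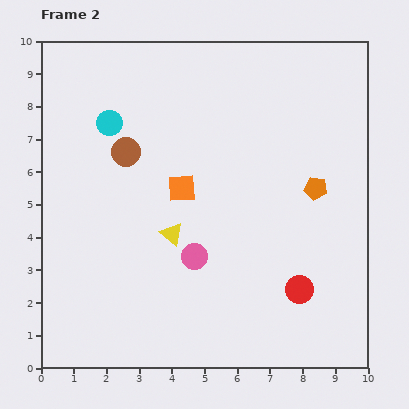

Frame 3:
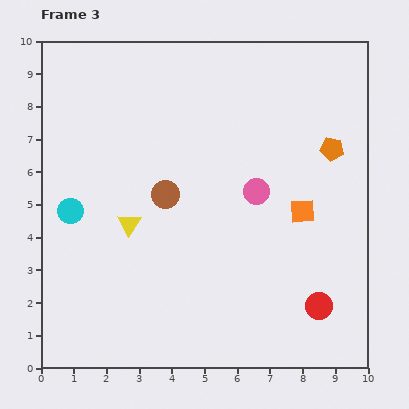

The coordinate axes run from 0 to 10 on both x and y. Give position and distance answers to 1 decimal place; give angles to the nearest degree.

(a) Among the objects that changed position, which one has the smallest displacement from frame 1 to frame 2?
the red circle

(moved 0.6)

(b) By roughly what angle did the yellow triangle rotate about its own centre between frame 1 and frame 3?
50° clockwise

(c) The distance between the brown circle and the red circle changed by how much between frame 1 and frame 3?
-1.9

Distance in frame 1: 7.7. Distance in frame 3: 5.8.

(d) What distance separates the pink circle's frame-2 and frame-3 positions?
2.8

The pink circle moved from (4.7, 3.4) to (6.6, 5.4), a distance of √(1.9² + 2.0²) ≈ 2.8.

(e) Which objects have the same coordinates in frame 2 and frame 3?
none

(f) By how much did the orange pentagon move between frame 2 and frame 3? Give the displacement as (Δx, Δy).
(0.5, 1.2)

The orange pentagon was at (8.4, 5.5) in frame 2 and (8.9, 6.7) in frame 3.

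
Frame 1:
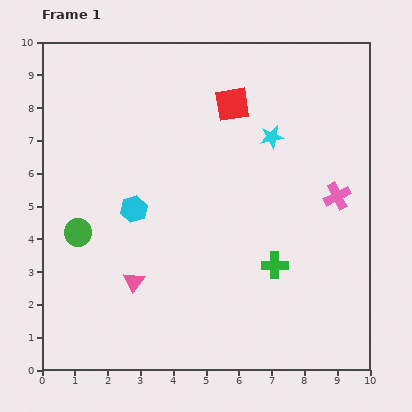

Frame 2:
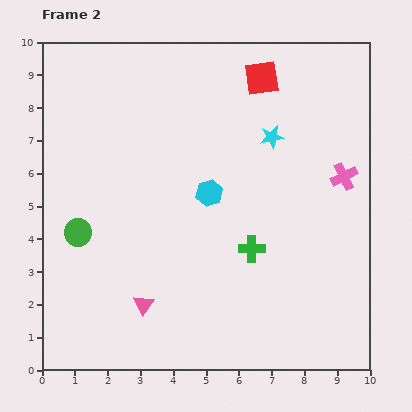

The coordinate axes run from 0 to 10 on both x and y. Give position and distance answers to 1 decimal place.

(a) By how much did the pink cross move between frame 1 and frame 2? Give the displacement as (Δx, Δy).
(0.2, 0.6)

The pink cross was at (9.0, 5.3) in frame 1 and (9.2, 5.9) in frame 2.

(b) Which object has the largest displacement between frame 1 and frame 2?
the cyan hexagon

(moved 2.4; next 1.2)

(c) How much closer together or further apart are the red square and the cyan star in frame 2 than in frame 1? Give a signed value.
+0.2

Distance in frame 1: 1.6. Distance in frame 2: 1.8.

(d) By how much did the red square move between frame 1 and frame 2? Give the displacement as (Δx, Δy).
(0.9, 0.8)

The red square was at (5.8, 8.1) in frame 1 and (6.7, 8.9) in frame 2.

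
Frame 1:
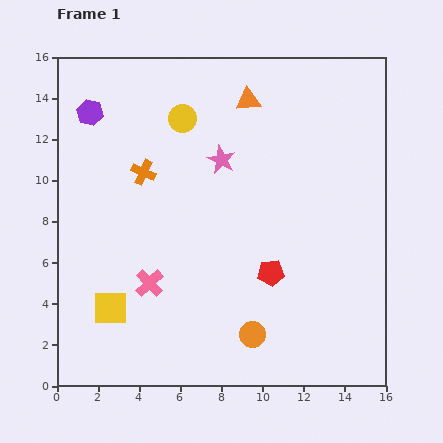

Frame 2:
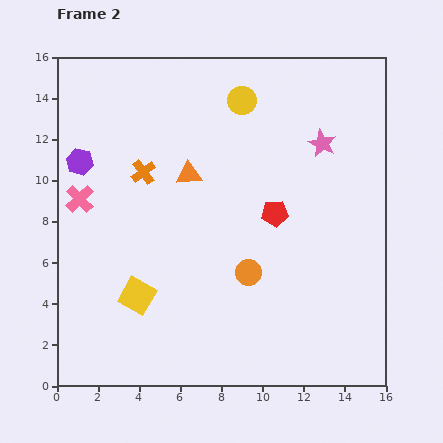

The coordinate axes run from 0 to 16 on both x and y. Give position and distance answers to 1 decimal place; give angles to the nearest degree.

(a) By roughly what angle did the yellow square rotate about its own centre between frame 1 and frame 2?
30° clockwise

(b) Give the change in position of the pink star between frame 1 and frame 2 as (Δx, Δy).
(4.9, 0.8)

The pink star was at (8.0, 11.0) in frame 1 and (12.9, 11.8) in frame 2.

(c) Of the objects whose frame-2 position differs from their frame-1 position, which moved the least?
the yellow square

(moved 1.4)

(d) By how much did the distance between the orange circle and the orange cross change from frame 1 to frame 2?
-2.4

Distance in frame 1: 9.5. Distance in frame 2: 7.1.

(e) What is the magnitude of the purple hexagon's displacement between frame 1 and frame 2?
2.5

The purple hexagon moved from (1.6, 13.3) to (1.1, 10.9), a distance of √(0.5² + 2.4²) ≈ 2.5.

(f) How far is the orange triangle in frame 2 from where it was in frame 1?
4.6

The orange triangle moved from (9.3, 13.9) to (6.4, 10.3), a distance of √(2.9² + 3.6²) ≈ 4.6.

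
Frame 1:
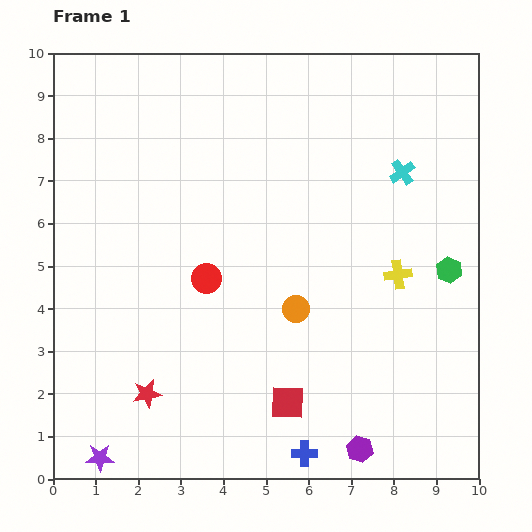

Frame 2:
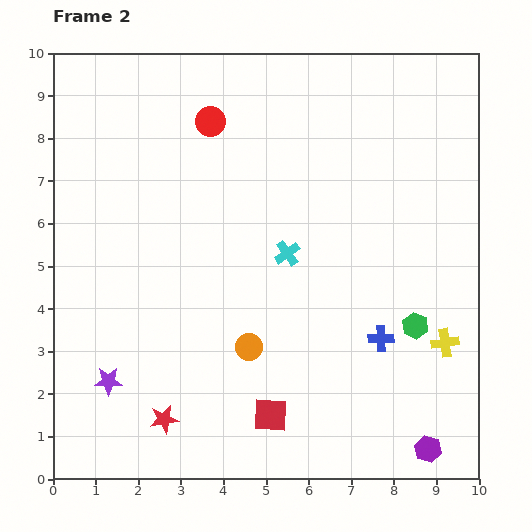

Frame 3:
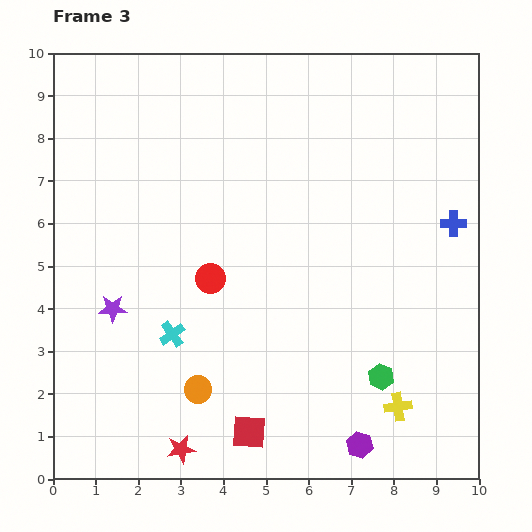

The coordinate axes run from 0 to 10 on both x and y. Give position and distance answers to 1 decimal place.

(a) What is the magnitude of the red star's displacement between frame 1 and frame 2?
0.7

The red star moved from (2.2, 2.0) to (2.6, 1.4), a distance of √(0.4² + 0.6²) ≈ 0.7.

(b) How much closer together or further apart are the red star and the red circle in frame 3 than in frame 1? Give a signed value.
+1.1

Distance in frame 1: 3.0. Distance in frame 3: 4.1.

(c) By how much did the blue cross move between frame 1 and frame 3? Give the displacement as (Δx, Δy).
(3.5, 5.4)

The blue cross was at (5.9, 0.6) in frame 1 and (9.4, 6.0) in frame 3.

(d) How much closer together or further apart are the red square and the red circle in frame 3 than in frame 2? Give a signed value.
-3.3

Distance in frame 2: 7.0. Distance in frame 3: 3.7.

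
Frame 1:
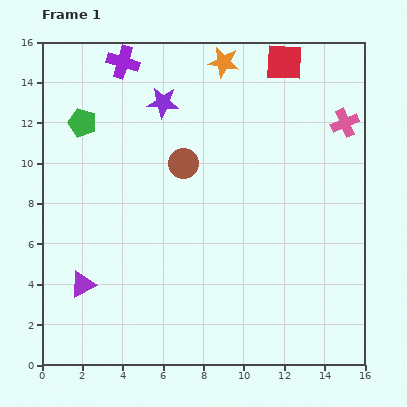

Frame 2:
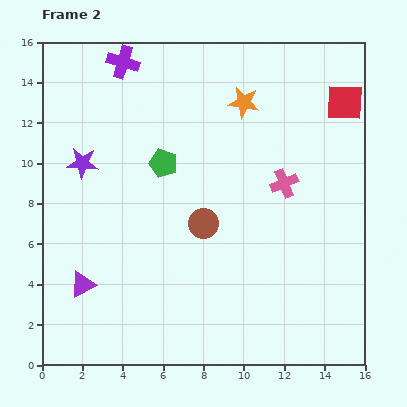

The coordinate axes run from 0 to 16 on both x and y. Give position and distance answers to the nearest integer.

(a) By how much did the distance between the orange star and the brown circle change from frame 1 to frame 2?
+1

Distance in frame 1: 5. Distance in frame 2: 6.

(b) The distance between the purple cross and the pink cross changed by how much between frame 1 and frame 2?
-1

Distance in frame 1: 11. Distance in frame 2: 10.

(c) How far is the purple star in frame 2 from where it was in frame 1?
5

The purple star moved from (6, 13) to (2, 10), a distance of √(4² + 3²) ≈ 5.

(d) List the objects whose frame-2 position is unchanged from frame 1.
the purple triangle, the purple cross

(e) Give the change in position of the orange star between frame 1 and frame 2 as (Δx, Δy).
(1, -2)

The orange star was at (9, 15) in frame 1 and (10, 13) in frame 2.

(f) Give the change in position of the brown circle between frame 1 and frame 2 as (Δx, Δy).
(1, -3)

The brown circle was at (7, 10) in frame 1 and (8, 7) in frame 2.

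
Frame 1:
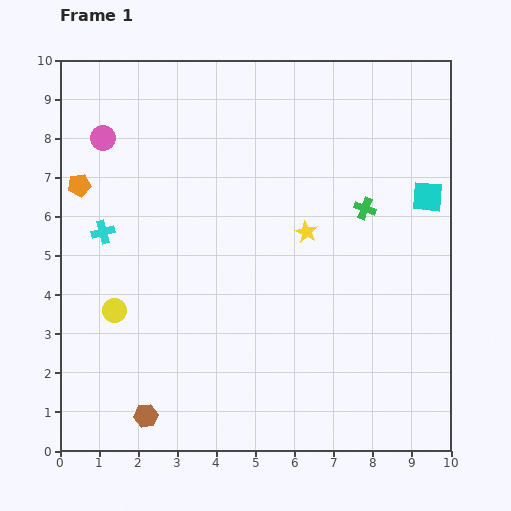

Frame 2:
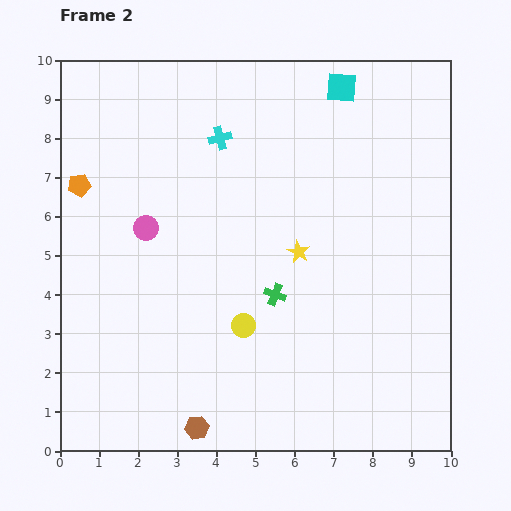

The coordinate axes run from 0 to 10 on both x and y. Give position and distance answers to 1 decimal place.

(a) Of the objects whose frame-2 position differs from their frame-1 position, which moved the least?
the yellow star

(moved 0.5)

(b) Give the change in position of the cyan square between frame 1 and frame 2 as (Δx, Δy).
(-2.2, 2.8)

The cyan square was at (9.4, 6.5) in frame 1 and (7.2, 9.3) in frame 2.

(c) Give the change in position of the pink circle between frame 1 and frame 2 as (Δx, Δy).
(1.1, -2.3)

The pink circle was at (1.1, 8.0) in frame 1 and (2.2, 5.7) in frame 2.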